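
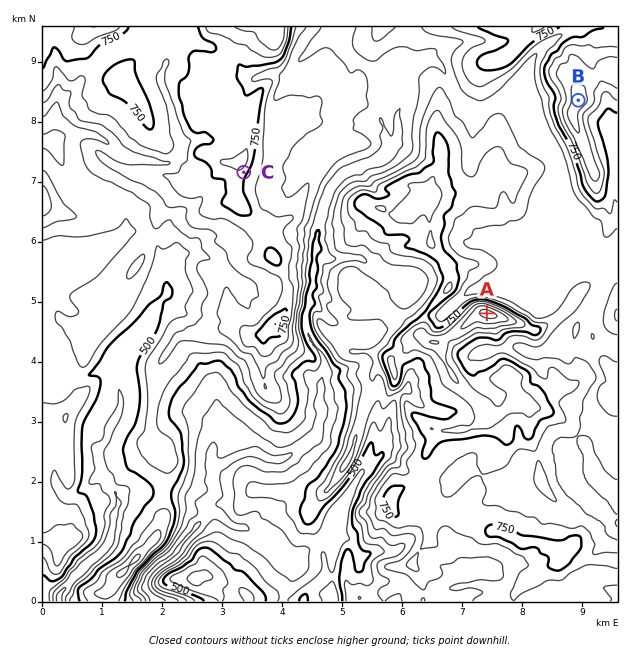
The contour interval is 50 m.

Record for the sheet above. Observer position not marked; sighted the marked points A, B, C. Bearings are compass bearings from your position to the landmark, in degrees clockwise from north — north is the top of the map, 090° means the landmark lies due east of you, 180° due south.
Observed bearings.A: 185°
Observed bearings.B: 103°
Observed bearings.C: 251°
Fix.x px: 506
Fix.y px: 83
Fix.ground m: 650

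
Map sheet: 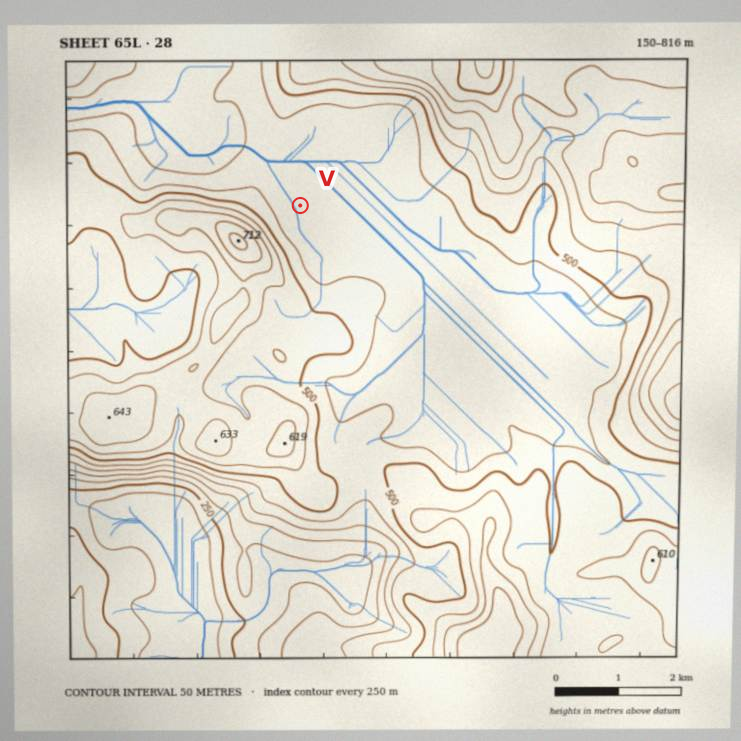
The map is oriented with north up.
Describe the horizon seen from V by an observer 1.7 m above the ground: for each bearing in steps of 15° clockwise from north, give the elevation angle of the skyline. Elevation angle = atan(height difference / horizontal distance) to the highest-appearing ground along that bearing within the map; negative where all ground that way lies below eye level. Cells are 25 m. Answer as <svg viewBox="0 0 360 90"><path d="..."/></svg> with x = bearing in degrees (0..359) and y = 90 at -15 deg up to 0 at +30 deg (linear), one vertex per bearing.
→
<svg viewBox="0 0 360 90"><path d="M0 52l15-1 15-2 15 0 15 0 15 2 15 3 15 3 15-2 15 2 15-1 15-2 15-2 15-6 15-8 15-7 15-1 15 6 15 13 15 6 15 2 15 3 15 0 15-2"/></svg>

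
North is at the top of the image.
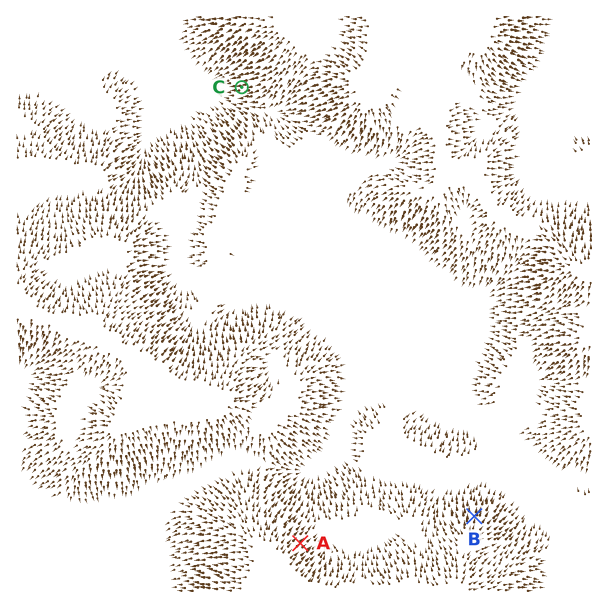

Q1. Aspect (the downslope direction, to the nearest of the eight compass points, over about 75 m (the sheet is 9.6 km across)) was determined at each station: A NE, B N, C W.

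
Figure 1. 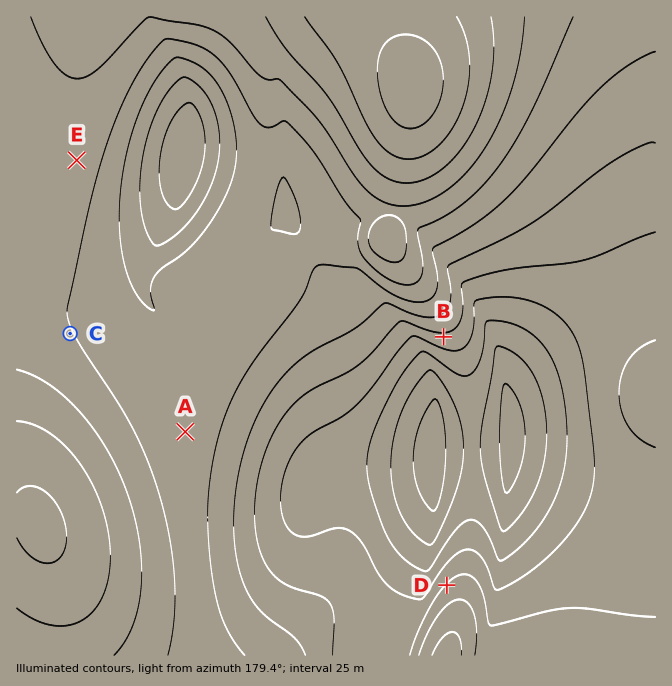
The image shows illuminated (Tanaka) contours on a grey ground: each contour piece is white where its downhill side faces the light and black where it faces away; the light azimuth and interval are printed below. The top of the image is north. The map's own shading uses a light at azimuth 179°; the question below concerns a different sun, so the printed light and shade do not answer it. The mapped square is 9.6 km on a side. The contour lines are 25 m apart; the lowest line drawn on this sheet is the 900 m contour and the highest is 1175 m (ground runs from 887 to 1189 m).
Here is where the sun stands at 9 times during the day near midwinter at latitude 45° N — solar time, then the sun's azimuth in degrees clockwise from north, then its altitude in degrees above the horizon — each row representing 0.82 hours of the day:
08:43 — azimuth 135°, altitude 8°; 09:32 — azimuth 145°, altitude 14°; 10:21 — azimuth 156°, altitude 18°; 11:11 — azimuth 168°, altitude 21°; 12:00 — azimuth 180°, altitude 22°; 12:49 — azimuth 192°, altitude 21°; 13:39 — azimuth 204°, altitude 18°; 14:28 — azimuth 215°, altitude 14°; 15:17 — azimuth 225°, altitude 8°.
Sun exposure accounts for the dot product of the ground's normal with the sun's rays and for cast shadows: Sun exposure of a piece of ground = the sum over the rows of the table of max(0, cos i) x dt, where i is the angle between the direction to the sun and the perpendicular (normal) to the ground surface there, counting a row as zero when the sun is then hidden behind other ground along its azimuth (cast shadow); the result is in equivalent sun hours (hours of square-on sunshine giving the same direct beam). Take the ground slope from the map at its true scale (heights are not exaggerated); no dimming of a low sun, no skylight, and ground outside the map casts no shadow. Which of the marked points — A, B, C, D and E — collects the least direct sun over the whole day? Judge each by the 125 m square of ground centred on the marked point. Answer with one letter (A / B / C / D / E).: B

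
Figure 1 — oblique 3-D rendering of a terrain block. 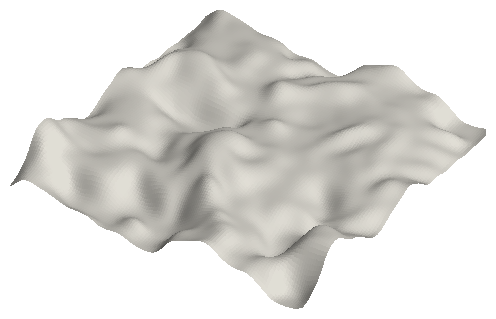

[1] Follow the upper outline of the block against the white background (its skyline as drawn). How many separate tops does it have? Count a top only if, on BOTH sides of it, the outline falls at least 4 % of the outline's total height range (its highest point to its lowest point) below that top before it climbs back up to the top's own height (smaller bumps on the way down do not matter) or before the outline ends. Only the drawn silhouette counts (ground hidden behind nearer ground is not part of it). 2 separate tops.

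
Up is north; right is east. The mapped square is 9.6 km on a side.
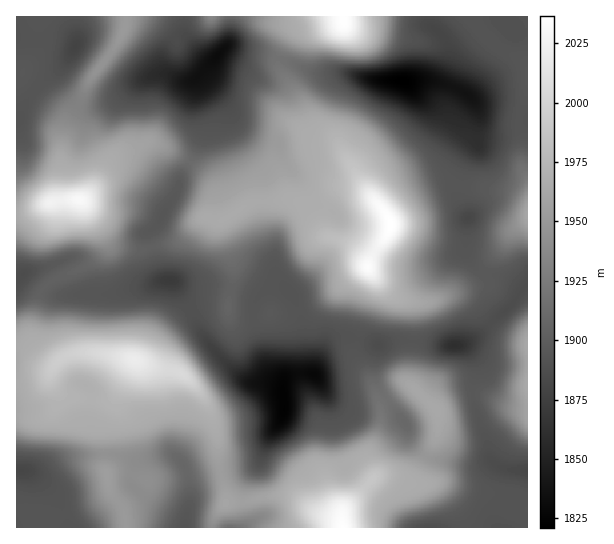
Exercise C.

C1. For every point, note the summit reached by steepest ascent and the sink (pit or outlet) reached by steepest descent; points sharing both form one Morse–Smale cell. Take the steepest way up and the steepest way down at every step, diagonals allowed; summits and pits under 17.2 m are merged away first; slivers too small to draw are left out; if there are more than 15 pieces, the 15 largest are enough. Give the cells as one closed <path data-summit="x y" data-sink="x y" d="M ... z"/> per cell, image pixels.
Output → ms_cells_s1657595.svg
<path data-summit="391 225" data-sink="402 81" d="M527 16l-97 0 1 10 13 12 4 11-3 16-10 15-61 0-24-7-32 0-25-10-14-4 0 10 21 33 11 27 26 13 19 33 17 23-12-6-18 0-6 3-6 6-6 10-1 12 3 11 6 5 12 2 10 7 10 10 3 11 4 5 22 22 5 3 19 4 15-2 46-20 5-6 0-2-12-10-7-12 3-34-9-18 0-8 6-25 12-20-1-11 3-24-3-5 11 7 32 7 9-1z"/><path data-summit="343 527" data-sink="285 409" d="M353 337l-12 0-11 6-9 12-7 20-17-2-8 3-5 5 0 32-4 9-11 13-9 26-6 6-33 7 6 28 22-1 20-5 21 0 27 16 24 8 2 8 154 0 0-15 14-19 5-23-18-4-7-6-3-18-7-14-10-36-14 4-21 13 3 8-2 17-24 44-8 1-15-4-15 1-7-22 12-29 0-21 25-20 6 0-2-16 3-27-18-1-16 4z"/><path data-summit="391 225" data-sink="285 409" d="M293 200l-38 1-34 20 0 9 12 36 0 13-5 26-19-1-18 6 13 28 35 38 11 7 17 0 15 5 2-7 5-5 8-3 17 2 10-25 13-11 16-2 29 8 12-4 17 0 2-6-2-30-17-9-9-7-17-20-3-11-10-10-10-7-16-4-8-7-12-19-7-7z"/><path data-summit="391 225" data-sink="218 55" d="M229 47l-4 1-29 30 0 25 7 22 0 9-14 28 14 10 9 11 5 16 2 15 3 6 33-19 38-1 9 4 7 7 17 24-2-17 7-17 6-6 6-3 18 0 8 3-1-4-12-16-19-33-26-13-11-27-21-33 0-10-10-3-26-3z"/><path data-summit="79 199" data-sink="402 81" d="M154 143l-8 0-32 13-10 13-11 20-11 11-28 1-32 12-5 0-1 66 2 1 4-5 3 0 17 16 9-10 36-16 8-6 6-10 0-8-15-34 31 38 16 4 18-1-2-17 10-8 5-12 11-14 5-19 9-15-8-7z"/><path data-summit="79 199" data-sink="218 55" d="M169 75l-12 0-12 4-35 24-13 4-18-1-10 16-8 29-1 47 2 2 20 0 11-11 11-20 10-13 32-13 12 1 31 17 3-2 11-25 0-9-7-22 0-24-14 2z"/><path data-summit="134 359" data-sink="185 527" d="M138 360l-5 1-29 61 0 32 13 1 14 5 11 0 20-5 13 1 9 9 3 6 3 29 1-11 3-6 27-10-4-20 0-18-6-25-11-19-18-18-25-5z"/><path data-summit="134 359" data-sink="170 281" d="M170 280l-59 15-57 1-12-5-10 34 0 13 5 9 17 14 25-9 15 0 41 8 11 0 9-7 10-22 18-18 8-3-15-25z"/><path data-summit="343 21" data-sink="402 81" d="M429 16l-86 0 0 4-18 0-30 11-8 10-8 17 39 15 32 0 24 7 61 0 10-15 3-16-4-11-13-12z"/><path data-summit="134 359" data-sink="285 409" d="M190 311l-7 2-18 18-10 22-6 6-10 2 18 7 25 5 18 18 11 19 5 19 3 36 3 8 32-6 9-12 6-20 14-18 0-28-16-6-17 0-11-7-31-33-9-13z"/><path data-summit="527 214" data-sink="402 81" d="M478 107l1 18-3 10 1 11-12 20-5 19-1 14 9 18-3 26 2 12 6 10 12 8 4-11 12-13 8-15 19-13 0-100-41-8z"/><path data-summit="343 527" data-sink="185 527" d="M173 455l-11 0-20 5-11 0-14-5-13 0 0 12 4 11 0 8 4 9 12 15 2 18 86-1 5-14 10-11-6-28-12 2-15 7-3 6-1 11-1-17-4-16z"/><path data-summit="134 359" data-sink="402 81" d="M25 275l-3 0-6 6 0 133 27 2 8-4 6-9 0-8-6-12 0-3 4 7 12 9 26 4 14-1 9-9 19-31-41-7-21 1-15 8-11-4-10-10-5-9 0-13 9-35z"/><path data-summit="125 27" data-sink="218 55" d="M183 16l-56 0-3 15-5 11-31 40-9 23 18 2 13-4 25-19 22-9 12 0 13 6 12-1 18-18-6-2-7-7-14-18z"/><path data-summit="79 199" data-sink="75 46" d="M59 71l-14 9-12 11-12 20-1 7-4 3 1 92 5 0 39-14 0-48 8-29 10-17-18-18-4-8z"/>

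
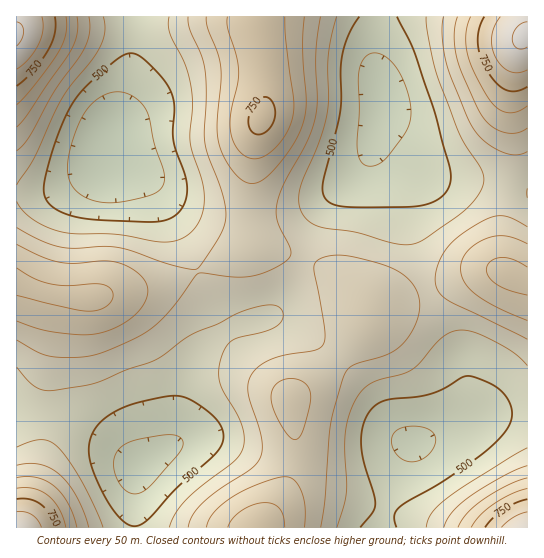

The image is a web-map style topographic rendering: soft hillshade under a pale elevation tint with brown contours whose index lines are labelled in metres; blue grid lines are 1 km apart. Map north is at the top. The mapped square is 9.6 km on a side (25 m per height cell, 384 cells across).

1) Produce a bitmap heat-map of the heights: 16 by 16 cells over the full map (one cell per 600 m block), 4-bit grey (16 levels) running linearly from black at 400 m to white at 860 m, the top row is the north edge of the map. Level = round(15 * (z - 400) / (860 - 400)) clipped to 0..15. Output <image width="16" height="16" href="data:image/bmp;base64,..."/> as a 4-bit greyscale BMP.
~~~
<image width="16" height="16" href="data:image/bmp;base64,Qk32AAAAAAAAAHYAAAAoAAAAEAAAABAAAAABAAQAAAAAAIAAAAATCwAAEwsAABAAAAAAAAAAAAAAABEREQAiIiIAMzMzAERERABVVVUAZmZmAHd3dwCIiIgAmZmZAKqqqgC7u7sAzMzMAN3d3QDu7u4A////AMlTRpqXQ0aclzEkaIdDJFhVMhJGh0IiNERDI0eHUyIzVVREV4hlQzRndlVWZ3dkRZmYdVVWiHZoqql2ZmeHd5qHd2Z3dmZnmVRERWdlREV3QhEkeGQzM1VSESWKhCIjVnMRJZulISR4lSI1m6YhJZvIQ0abpiE3vepkR5uWM0e+"/>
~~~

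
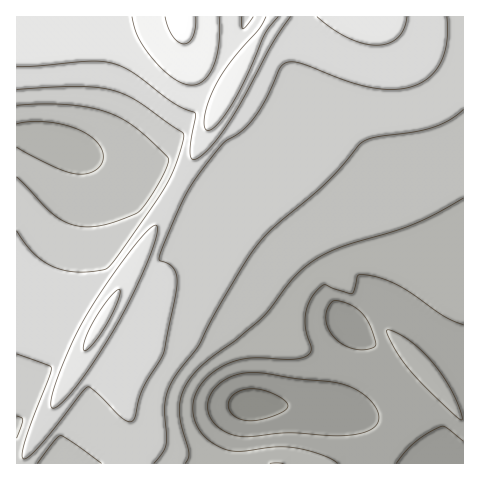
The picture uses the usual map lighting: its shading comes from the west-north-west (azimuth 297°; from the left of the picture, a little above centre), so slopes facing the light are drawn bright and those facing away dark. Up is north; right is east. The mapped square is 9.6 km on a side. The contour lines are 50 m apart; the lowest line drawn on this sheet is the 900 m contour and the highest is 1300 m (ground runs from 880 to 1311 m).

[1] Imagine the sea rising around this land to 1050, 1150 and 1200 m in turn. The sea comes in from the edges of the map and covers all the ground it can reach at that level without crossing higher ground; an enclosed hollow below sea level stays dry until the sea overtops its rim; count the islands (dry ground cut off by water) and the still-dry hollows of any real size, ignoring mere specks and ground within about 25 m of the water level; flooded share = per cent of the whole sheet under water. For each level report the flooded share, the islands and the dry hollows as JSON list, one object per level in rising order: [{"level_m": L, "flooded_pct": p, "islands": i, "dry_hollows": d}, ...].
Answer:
[{"level_m": 1050, "flooded_pct": 28, "islands": 0, "dry_hollows": 0}, {"level_m": 1150, "flooded_pct": 71, "islands": 0, "dry_hollows": 0}, {"level_m": 1200, "flooded_pct": 88, "islands": 1, "dry_hollows": 0}]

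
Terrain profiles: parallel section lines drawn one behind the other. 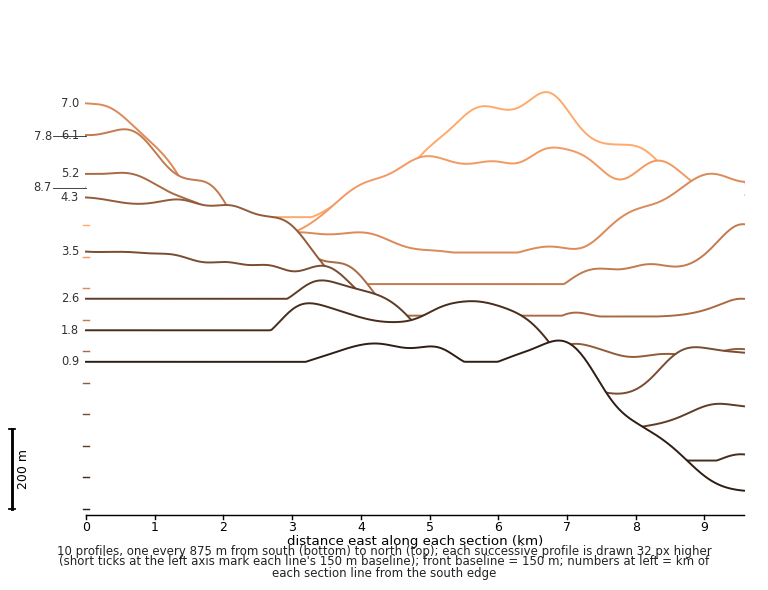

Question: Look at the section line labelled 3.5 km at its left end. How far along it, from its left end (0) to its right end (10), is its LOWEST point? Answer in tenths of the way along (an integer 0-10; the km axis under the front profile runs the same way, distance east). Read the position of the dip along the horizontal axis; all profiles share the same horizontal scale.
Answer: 8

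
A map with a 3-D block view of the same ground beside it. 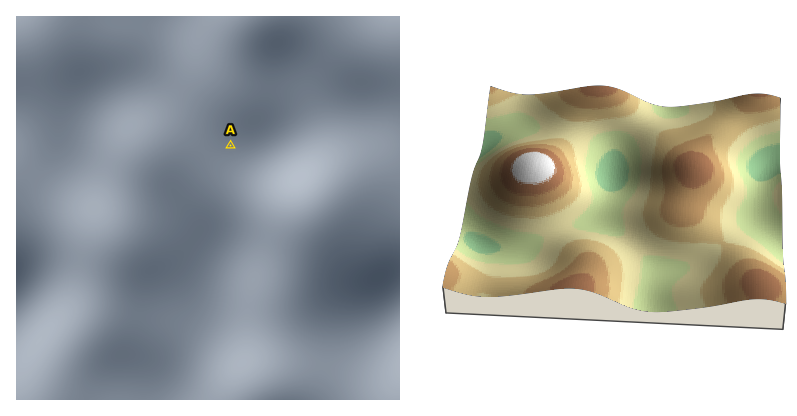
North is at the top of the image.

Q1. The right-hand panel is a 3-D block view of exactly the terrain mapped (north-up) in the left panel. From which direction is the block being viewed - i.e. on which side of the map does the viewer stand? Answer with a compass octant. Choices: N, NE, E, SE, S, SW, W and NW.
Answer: N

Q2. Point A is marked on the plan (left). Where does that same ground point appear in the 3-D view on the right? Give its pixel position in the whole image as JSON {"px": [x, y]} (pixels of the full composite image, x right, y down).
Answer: {"px": [603, 231]}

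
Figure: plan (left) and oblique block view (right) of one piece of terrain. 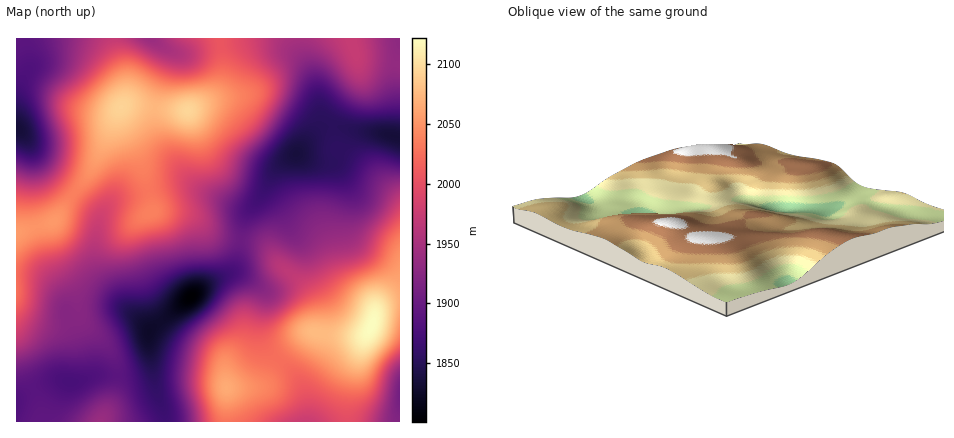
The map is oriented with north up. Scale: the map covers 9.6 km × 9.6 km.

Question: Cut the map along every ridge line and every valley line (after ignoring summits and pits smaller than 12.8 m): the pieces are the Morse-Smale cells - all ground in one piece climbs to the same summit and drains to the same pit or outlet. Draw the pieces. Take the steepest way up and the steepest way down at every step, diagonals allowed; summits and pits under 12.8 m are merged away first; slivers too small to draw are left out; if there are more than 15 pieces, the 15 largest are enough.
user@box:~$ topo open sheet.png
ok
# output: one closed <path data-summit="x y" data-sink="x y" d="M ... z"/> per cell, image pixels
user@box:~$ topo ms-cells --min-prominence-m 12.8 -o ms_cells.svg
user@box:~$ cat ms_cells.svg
<path data-summit="372 326" data-sink="296 154" d="M332 126l-10 2-6 4-22 23-10 6-10 11-11 20-17 24-5 24 13 2 12 6 12 16 25 20 8 12 4 10 1 27 46 3 7-4 9-24 10-5 12-3 0-100-36-35-27-17z"/><path data-summit="188 110" data-sink="296 154" d="M300 38l-80 0 3 32-6 22-13 10-16 9-33-3 0 20 8 20 24 30 20 14-25-8-30 6-3 2 0 4 3 16 14-1 18 3 8 3 24 18 25 5 5-24 17-24 11-20 26-22 20-26 1-8-4-24-15-40z"/><path data-summit="226 388" data-sink="192 296" d="M236 273l-12 3-26 14-49 42-1 8 6 40 12 42 60 0 1-34 25-1 10-3 16-24-11-12-6-12-1-10 4-34-10-10z"/><path data-summit="122 106" data-sink="16 128" d="M114 38l-89 0 4 30-8 14-5 16 0 30 9 8 15 26 10 12 24 20 17-24 24-54 10-16 0-22z"/><path data-summit="188 110" data-sink="192 296" d="M148 191l-30 7-13 10-5 10-4 16-1 30 4 10 24 32 19 15 8 10 48-41 32-17 5-7 6-26-25-5-24-18-8-3-18-3-14 1z"/><path data-summit="16 234" data-sink="192 296" d="M74 194l-24 32 1 14 5 20 19 32 5 26 27 28 9 16 2 12 10 1 12-3 6-4 4-6-1-32-26-24-24-32-4-10 0-22 4-24-7-10z"/><path data-summit="188 110" data-sink="70 382" d="M24 275l-8 1 0 123 24-13 14-5 20 1 5-8-1-26-16-50-16-17z"/><path data-summit="372 326" data-sink="400 394" d="M400 301l-12 2-11 7-5 16-9 16-14 46-2 14 1 20 52 0z"/><path data-summit="372 326" data-sink="306 422" d="M316 332l-8 1-6 4-23 23 14 12 10 16 4 16 1 18 40 0-1-20 3-20 17-48-27 2z"/><path data-summit="372 326" data-sink="192 296" d="M244 240l-4 2-5 24-7 8 12 0 23 16 1 14-4 22 1 10 6 12 11 12 24-23 6-4 8-1-1-26-4-10-8-12-21-16-16-20-8-5z"/><path data-summit="16 234" data-sink="70 382" d="M50 223l-34 11 0 40 24 4 10 6 12 14 17 56 0 20-5 8 22-7 22 0-2-13-5-10-8-12-23-22-5-26-14-22-7-16-4-20z"/><path data-summit="188 110" data-sink="150 38" d="M220 38l-67 0 17 14-1 10-11 30-2 16 32 3 16-9 13-10 6-22z"/><path data-summit="100 422" data-sink="70 382" d="M118 375l-22 0-20 7-16-2-20 6-24 14 0 22 84 0 13-24z"/><path data-summit="122 106" data-sink="192 296" d="M120 109l-29 61-17 24 22 18 4 8 5-12 9-8 34-10-9-34-16-30z"/><path data-summit="350 38" data-sink="396 136" d="M356 56l3 14-1 10-19 30-6 16 61 10 4-18-3-34 1-20-36-5z"/>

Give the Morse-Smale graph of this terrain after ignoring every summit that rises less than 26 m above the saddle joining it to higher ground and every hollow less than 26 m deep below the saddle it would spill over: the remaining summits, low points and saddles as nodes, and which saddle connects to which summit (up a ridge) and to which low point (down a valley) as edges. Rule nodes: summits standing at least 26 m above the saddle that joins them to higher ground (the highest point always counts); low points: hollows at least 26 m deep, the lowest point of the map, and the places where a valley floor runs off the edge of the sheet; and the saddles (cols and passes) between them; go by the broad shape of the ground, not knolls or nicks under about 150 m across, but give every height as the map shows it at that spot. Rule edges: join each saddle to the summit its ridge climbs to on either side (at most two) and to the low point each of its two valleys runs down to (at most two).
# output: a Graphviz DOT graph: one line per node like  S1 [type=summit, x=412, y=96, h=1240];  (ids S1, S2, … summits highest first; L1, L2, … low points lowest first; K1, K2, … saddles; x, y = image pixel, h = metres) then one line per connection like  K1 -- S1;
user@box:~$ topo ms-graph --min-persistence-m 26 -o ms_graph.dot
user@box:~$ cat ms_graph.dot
graph terrain {
  S1 [type=summit, x=372, y=326, h=2122];
  S2 [type=summit, x=188, y=110, h=2095];
  S3 [type=summit, x=226, y=388, h=2066];
  S4 [type=summit, x=100, y=422, h=1940];
  L1 [type=low, x=190, y=298, h=1801];
  L2 [type=low, x=18, y=128, h=1834];
  L3 [type=low, x=394, y=136, h=1835];
  L4 [type=low, x=400, y=396, h=1908];
  L5 [type=low, x=150, y=38, h=1939];
  K1 [type=saddle, x=74, y=194, h=2037];
  K2 [type=saddle, x=278, y=360, h=2025];
  K3 [type=saddle, x=220, y=44, h=2006];
  K4 [type=saddle, x=240, y=240, h=1903];
  K5 [type=saddle, x=118, y=376, h=1890];
  K1 -- S2;
  K1 -- L1;
  K1 -- L2;
  K2 -- S1;
  K2 -- S3;
  K2 -- L1;
  K2 -- L4;
  K3 -- S2;
  K3 -- L3;
  K3 -- L5;
  K4 -- S1;
  K4 -- S2;
  K4 -- L1;
  K4 -- L3;
  K5 -- S2;
  K5 -- S4;
  K5 -- L1;
}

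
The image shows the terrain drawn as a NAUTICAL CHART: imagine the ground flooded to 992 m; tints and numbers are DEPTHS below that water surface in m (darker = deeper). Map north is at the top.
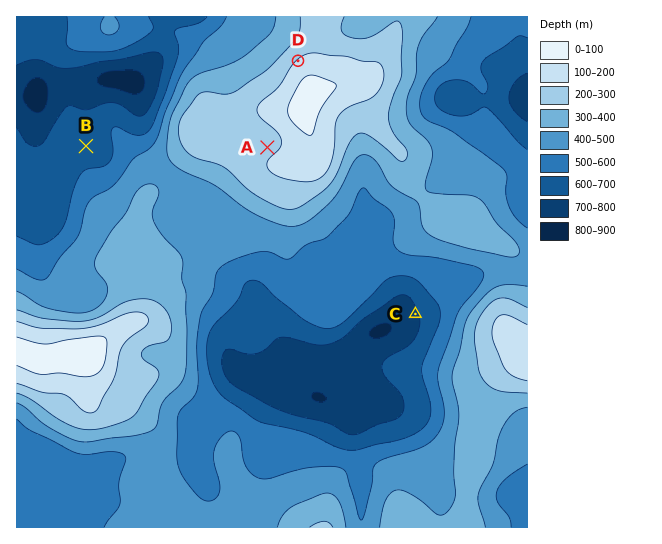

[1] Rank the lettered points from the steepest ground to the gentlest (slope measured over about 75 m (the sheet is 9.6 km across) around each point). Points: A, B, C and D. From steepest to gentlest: D C A B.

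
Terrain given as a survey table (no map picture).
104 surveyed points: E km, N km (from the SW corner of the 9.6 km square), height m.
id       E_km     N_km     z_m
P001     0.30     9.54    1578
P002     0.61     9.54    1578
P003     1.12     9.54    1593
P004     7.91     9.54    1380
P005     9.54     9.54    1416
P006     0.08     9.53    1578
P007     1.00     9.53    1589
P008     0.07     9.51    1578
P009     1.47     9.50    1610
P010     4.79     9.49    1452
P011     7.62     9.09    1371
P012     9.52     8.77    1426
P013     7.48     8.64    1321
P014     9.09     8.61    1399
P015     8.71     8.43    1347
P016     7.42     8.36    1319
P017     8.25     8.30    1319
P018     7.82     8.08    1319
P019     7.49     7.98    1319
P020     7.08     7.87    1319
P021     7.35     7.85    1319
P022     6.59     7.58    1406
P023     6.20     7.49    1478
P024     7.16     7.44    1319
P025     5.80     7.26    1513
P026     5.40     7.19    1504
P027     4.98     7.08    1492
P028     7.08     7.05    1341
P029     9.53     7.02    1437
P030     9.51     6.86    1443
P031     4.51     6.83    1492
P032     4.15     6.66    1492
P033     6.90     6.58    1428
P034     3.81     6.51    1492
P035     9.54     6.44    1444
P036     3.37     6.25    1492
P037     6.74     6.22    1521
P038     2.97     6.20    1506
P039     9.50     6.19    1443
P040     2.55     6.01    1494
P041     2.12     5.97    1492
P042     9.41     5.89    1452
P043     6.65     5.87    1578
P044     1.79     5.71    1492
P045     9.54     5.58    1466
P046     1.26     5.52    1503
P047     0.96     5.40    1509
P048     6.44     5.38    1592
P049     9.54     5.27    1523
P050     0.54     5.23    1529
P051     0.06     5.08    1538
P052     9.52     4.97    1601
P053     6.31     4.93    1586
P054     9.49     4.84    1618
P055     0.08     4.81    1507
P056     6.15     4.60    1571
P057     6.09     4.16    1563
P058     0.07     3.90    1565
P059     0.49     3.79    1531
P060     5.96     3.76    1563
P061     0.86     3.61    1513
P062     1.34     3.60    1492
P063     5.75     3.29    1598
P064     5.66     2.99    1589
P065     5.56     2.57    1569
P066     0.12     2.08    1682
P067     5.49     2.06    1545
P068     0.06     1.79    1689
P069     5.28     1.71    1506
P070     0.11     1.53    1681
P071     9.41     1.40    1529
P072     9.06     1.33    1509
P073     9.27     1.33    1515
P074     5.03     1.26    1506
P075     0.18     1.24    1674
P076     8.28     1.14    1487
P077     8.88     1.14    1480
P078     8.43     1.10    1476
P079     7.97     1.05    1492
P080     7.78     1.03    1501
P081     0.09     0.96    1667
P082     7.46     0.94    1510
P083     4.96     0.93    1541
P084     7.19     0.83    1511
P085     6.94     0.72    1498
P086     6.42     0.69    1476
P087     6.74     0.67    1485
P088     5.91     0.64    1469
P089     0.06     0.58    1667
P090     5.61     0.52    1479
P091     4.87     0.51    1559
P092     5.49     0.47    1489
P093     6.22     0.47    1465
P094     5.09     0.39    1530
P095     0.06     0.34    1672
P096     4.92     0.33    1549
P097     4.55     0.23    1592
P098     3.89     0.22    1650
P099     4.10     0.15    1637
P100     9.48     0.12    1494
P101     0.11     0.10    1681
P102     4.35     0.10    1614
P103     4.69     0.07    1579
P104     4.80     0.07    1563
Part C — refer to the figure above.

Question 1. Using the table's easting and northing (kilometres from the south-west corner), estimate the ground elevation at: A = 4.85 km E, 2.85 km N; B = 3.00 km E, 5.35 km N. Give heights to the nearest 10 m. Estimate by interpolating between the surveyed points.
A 1510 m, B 1490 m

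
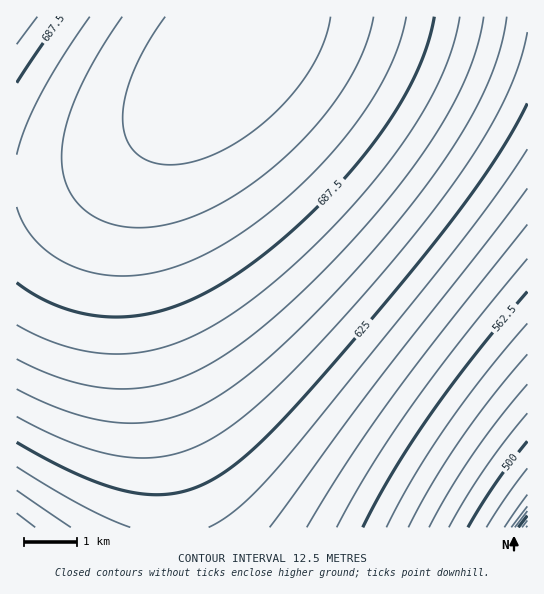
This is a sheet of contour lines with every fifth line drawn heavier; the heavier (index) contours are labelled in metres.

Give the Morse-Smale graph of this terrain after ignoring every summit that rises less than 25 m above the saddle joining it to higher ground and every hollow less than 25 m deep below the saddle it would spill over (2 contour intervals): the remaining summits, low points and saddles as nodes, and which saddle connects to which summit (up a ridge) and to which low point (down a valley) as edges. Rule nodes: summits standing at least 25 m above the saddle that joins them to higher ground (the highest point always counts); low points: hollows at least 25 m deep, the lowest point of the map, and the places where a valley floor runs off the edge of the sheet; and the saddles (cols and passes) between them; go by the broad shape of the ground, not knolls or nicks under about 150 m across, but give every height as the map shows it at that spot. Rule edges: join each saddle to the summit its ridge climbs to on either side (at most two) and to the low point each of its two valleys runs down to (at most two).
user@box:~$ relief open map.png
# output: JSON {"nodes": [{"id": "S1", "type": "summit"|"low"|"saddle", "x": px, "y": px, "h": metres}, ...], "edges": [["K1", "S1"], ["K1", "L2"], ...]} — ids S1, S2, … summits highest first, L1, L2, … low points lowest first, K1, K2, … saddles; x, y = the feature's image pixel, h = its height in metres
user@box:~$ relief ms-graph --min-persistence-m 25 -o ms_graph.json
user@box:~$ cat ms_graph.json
{"nodes": [
{"id": "S1", "type": "summit", "x": 234, "y": 46, "h": 736},
{"id": "L1", "type": "low", "x": 527, "y": 527, "h": 409},
{"id": "L2", "type": "low", "x": 17, "y": 527, "h": 580},
{"id": "L3", "type": "low", "x": 17, "y": 17, "h": 664},
{"id": "K1", "type": "saddle", "x": 17, "y": 181, "h": 701},
{"id": "K2", "type": "saddle", "x": 169, "y": 527, "h": 615}],
"edges": [["K1", "S1"], ["K1", "L2"], ["K1", "L3"], ["K2", "S1"], ["K2", "L1"], ["K2", "L2"]]}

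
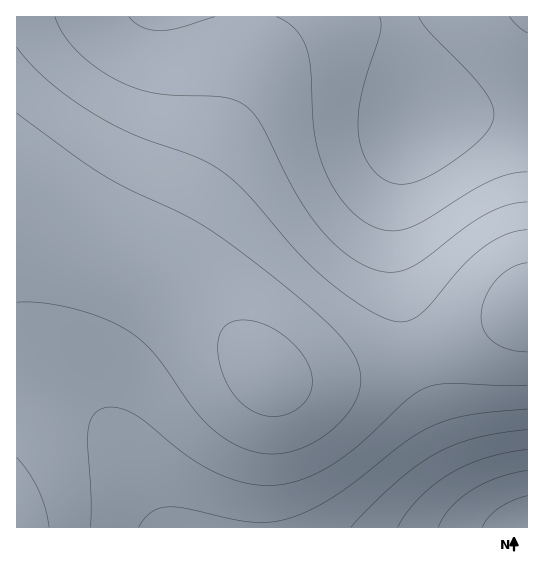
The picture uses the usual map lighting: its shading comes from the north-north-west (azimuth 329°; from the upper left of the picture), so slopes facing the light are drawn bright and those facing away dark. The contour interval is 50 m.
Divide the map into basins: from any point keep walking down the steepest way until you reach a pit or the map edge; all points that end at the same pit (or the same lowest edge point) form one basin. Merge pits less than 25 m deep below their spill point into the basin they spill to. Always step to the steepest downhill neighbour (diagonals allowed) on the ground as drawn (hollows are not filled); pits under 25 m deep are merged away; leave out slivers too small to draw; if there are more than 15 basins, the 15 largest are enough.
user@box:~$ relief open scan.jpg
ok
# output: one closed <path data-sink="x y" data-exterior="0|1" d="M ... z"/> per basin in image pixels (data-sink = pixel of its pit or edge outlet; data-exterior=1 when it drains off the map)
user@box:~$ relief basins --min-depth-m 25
<path data-sink="414 122" data-exterior="0" d="M527 16l-510 0-1 182 59 34 78 37 25 16 31 26 64 66 38 2 20-3 42-8 57-16 71-29 27-16z"/><path data-sink="527 527" data-exterior="1" d="M17 199l0 329 511-1-1-219-62 31-60 21-74 16-20 3-34 0-7-3-23-27-38-38-31-26-25-16-78-37z"/>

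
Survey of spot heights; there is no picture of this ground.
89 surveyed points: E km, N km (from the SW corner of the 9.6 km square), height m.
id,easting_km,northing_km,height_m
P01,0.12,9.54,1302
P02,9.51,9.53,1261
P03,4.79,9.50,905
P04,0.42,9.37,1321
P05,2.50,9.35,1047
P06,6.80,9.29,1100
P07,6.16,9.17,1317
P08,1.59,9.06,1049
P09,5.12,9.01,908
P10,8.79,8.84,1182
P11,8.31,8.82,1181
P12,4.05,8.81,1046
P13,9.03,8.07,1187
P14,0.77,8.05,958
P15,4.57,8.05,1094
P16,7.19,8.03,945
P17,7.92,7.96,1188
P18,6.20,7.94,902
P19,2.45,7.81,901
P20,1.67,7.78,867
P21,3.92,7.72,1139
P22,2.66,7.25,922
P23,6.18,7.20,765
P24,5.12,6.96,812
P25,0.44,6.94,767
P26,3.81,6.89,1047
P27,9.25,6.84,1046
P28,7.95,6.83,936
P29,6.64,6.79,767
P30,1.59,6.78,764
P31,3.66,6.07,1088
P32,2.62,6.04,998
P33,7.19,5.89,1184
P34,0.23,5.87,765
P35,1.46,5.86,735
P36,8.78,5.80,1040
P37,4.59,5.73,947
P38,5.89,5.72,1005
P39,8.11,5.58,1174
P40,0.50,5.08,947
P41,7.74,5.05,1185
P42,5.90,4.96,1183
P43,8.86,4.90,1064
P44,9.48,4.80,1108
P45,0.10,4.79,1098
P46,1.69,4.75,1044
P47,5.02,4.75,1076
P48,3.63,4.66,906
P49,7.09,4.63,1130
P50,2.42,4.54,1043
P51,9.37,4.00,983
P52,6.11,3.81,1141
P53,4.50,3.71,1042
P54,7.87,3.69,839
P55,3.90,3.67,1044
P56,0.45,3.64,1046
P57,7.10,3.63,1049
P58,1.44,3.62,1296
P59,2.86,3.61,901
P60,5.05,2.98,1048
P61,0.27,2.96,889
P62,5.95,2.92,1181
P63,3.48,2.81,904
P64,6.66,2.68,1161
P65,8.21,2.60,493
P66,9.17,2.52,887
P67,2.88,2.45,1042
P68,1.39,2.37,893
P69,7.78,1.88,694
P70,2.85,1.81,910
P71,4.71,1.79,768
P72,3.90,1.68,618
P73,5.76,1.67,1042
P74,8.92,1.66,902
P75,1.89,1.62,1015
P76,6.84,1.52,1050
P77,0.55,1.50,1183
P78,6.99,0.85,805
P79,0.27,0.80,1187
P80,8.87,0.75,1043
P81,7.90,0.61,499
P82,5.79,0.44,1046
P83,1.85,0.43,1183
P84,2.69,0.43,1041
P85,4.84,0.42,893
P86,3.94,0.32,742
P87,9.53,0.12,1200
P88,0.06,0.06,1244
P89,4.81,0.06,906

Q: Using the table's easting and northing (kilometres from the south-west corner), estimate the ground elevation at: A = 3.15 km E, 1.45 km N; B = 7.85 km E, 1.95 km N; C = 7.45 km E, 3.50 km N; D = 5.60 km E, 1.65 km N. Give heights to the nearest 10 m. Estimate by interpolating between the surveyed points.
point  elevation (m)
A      770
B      610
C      1010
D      1010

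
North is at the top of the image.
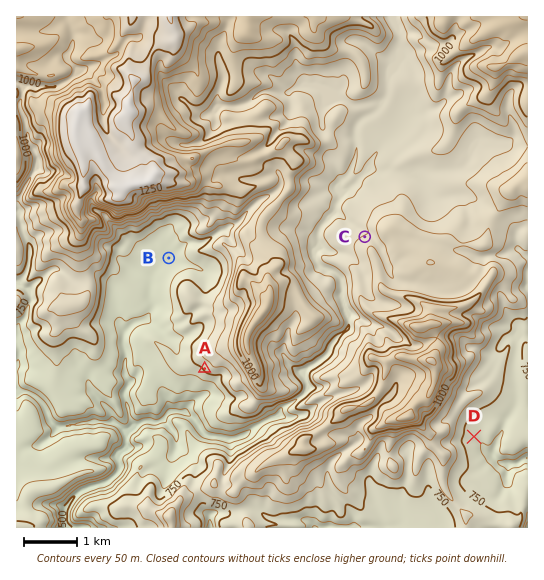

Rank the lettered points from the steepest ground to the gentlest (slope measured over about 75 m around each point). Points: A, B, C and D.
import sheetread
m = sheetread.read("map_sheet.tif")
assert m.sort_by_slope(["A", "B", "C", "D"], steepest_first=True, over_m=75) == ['A', 'C', 'D', 'B']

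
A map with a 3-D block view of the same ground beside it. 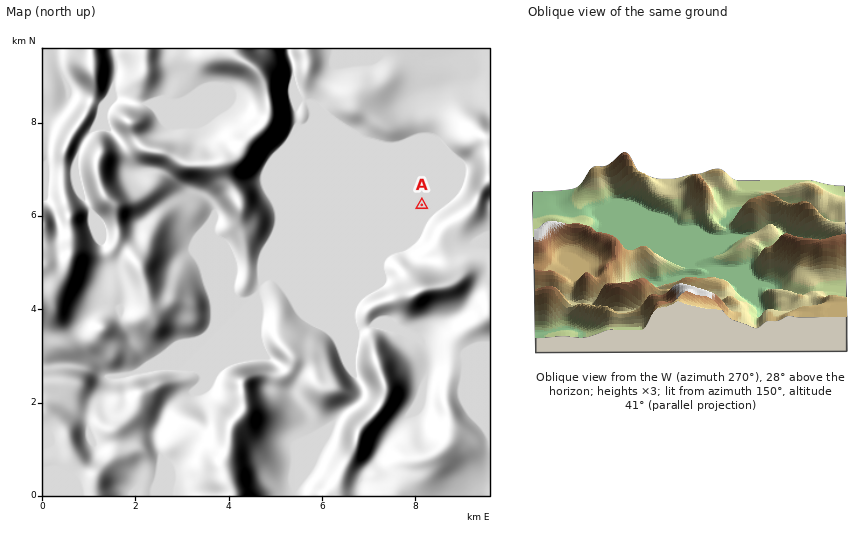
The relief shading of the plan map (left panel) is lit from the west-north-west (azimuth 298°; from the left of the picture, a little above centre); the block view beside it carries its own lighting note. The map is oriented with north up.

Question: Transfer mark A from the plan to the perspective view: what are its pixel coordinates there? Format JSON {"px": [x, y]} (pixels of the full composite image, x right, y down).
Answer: {"px": [642, 214]}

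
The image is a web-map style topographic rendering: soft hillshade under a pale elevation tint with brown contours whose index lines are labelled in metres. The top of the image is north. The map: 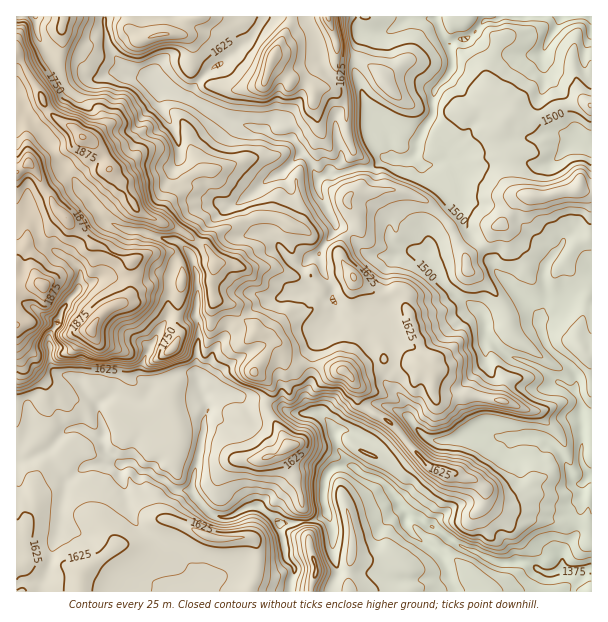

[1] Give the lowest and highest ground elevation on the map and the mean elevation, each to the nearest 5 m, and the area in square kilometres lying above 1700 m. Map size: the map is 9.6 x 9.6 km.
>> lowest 1365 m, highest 1945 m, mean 1595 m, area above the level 15.1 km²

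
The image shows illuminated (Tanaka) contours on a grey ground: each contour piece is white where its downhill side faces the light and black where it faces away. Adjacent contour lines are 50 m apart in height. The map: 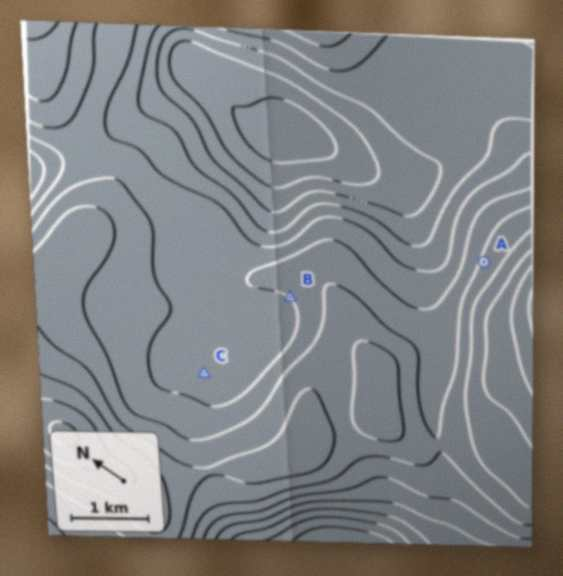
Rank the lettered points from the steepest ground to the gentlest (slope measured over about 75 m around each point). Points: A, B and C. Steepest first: A B C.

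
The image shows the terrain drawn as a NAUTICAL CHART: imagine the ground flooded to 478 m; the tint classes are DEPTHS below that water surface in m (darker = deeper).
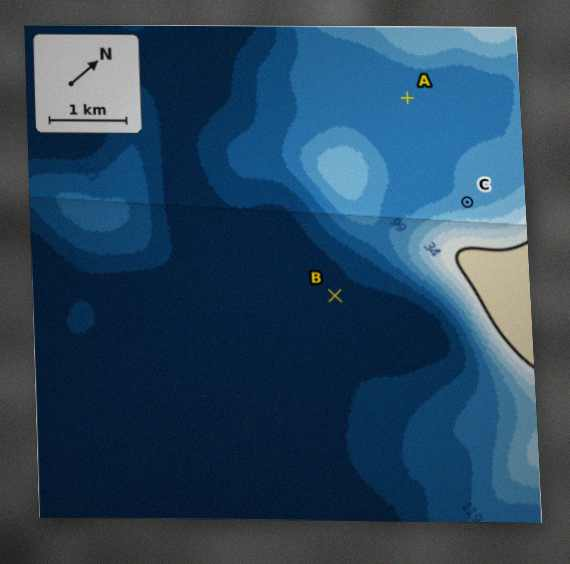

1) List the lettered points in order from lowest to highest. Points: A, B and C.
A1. B A C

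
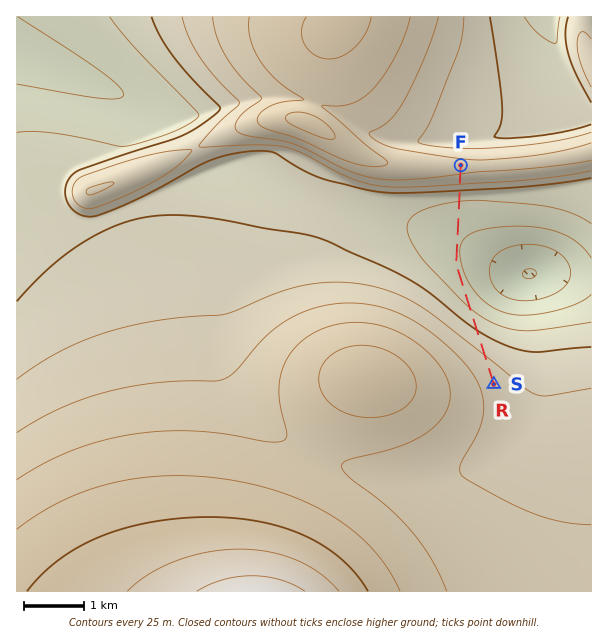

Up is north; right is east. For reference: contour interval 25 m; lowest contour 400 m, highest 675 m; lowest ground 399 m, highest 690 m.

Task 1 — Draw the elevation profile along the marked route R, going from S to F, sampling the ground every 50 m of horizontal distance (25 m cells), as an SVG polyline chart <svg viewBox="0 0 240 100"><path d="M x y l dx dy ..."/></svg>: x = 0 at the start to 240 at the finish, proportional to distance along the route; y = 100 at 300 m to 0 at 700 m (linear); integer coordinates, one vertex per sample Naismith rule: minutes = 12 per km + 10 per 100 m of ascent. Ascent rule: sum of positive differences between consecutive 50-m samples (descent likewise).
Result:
<svg viewBox="0 0 240 100"><path d="M0 40l3 0 3 1 4 0 3 0 3 0 3 1 3 0 4 1 3 0 3 1 3 0 3 1 4 0 3 1 3 1 3 1 3 0 4 1 3 1 3 1 3 1 3 1 4 0 3 1 3 1 3 1 3 1 4 0 3 1 3 0 3 1 3 0 4 1 3 0 3 1 3 0 3 0 4 0 3 0 3 0 3 0 4 0 3 1 3 0 3 0 3 0 4 0 3 0 3 0 3 0 3 0 4-1 3 0 3 0 3-1 3 0 4 0 3-1 3-1 3 0 3-1 4 0 3-1 3 0 3-2 3-2 4-4 3-3 3-2 3-2 3-2 4-1 3-1 3-1 3 0"/></svg>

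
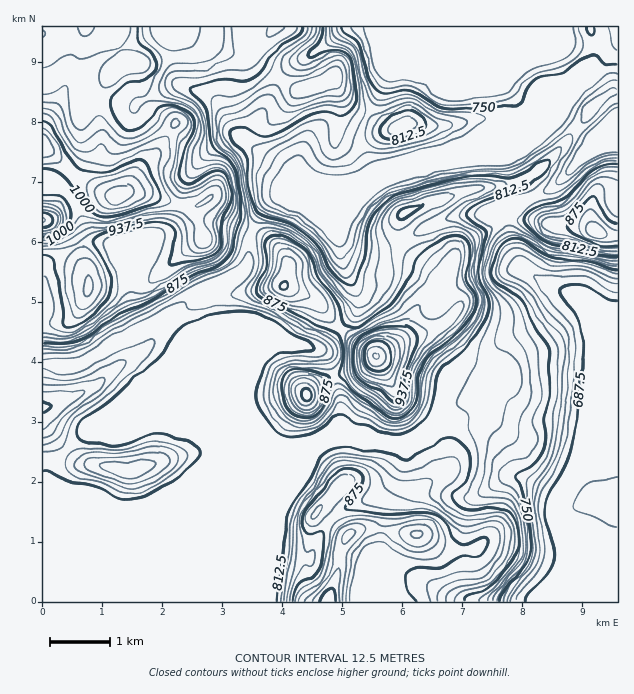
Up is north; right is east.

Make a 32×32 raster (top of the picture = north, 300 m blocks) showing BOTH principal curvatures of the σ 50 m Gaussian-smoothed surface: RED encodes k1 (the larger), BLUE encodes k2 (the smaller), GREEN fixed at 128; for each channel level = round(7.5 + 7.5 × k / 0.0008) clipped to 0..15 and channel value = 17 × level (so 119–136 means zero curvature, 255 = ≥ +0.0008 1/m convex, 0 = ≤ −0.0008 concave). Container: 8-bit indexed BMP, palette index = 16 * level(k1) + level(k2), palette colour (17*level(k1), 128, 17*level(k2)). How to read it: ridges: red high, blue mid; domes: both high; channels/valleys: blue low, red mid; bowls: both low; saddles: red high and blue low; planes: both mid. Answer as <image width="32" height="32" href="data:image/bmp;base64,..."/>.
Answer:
<image width="32" height="32" href="data:image/bmp;base64,Qk02CAAAAAAAADYEAAAoAAAAIAAAACAAAAABAAgAAAAAAAAEAAATCwAAEwsAAAABAAAAAAAAAIAAABGAAAAigAAAM4AAAESAAABVgAAAZoAAAHeAAACIgAAAmYAAAKqAAAC7gAAAzIAAAN2AAADugAAA/4AAAACAEQARgBEAIoARADOAEQBEgBEAVYARAGaAEQB3gBEAiIARAJmAEQCqgBEAu4ARAMyAEQDdgBEA7oARAP+AEQAAgCIAEYAiACKAIgAzgCIARIAiAFWAIgBmgCIAd4AiAIiAIgCZgCIAqoAiALuAIgDMgCIA3YAiAO6AIgD/gCIAAIAzABGAMwAigDMAM4AzAESAMwBVgDMAZoAzAHeAMwCIgDMAmYAzAKqAMwC7gDMAzIAzAN2AMwDugDMA/4AzAACARAARgEQAIoBEADOARABEgEQAVYBEAGaARAB3gEQAiIBEAJmARACqgEQAu4BEAMyARADdgEQA7oBEAP+ARAAAgFUAEYBVACKAVQAzgFUARIBVAFWAVQBmgFUAd4BVAIiAVQCZgFUAqoBVALuAVQDMgFUA3YBVAO6AVQD/gFUAAIBmABGAZgAigGYAM4BmAESAZgBVgGYAZoBmAHeAZgCIgGYAmYBmAKqAZgC7gGYAzIBmAN2AZgDugGYA/4BmAACAdwARgHcAIoB3ADOAdwBEgHcAVYB3AGaAdwB3gHcAiIB3AJmAdwCqgHcAu4B3AMyAdwDdgHcA7oB3AP+AdwAAgIgAEYCIACKAiAAzgIgARICIAFWAiABmgIgAd4CIAIiAiACZgIgAqoCIALuAiADMgIgA3YCIAO6AiAD/gIgAAICZABGAmQAigJkAM4CZAESAmQBVgJkAZoCZAHeAmQCIgJkAmYCZAKqAmQC7gJkAzICZAN2AmQDugJkA/4CZAACAqgARgKoAIoCqADOAqgBEgKoAVYCqAGaAqgB3gKoAiICqAJmAqgCqgKoAu4CqAMyAqgDdgKoA7oCqAP+AqgAAgLsAEYC7ACKAuwAzgLsARIC7AFWAuwBmgLsAd4C7AIiAuwCZgLsAqoC7ALuAuwDMgLsA3YC7AO6AuwD/gLsAAIDMABGAzAAigMwAM4DMAESAzABVgMwAZoDMAHeAzACIgMwAmYDMAKqAzAC7gMwAzIDMAN2AzADugMwA/4DMAACA3QARgN0AIoDdADOA3QBEgN0AVYDdAGaA3QB3gN0AiIDdAJmA3QCqgN0Au4DdAMyA3QDdgN0A7oDdAP+A3QAAgO4AEYDuACKA7gAzgO4ARIDuAFWA7gBmgO4Ad4DuAIiA7gCZgO4AqoDuALuA7gDMgO4A3YDuAO6A7gD/gO4AAID/ABGA/wAigP8AM4D/AESA/wBVgP8AZoD/AHeA/wCIgP8AmYD/AKqA/wC7gP8AzID/AN2A/wDugP8A/4D/AIeHh4eHh4d3h4eHh4Sj6PfmcneHl5WDcrKRUXWHd4eIh4eHh4eHh4eHh4eHhZO0gveCd4eFhZenysiUkoaHh4eHh4eHh4eHh4eHh4eHg8Zy9nN1hJWmlqepucmihYeIh4eHh4eHh4eHh4eHh3eB5oD515TG6tm1tcnKyZKFh4iHh4eHh4eHh4eHh4d3h4D5xLHn1sXI2raUqOrIcXV3h4d3h3eFg4OFh4eHh4eHgrT3pIFzdIOigmKDttVydYd3d4aEcoS3qISDh4eHh3eHcKX5uKaWp6aWl4SDs5R0h4eHhrb4+Pjo6baEh4eHh3d1o9nIt4Z2l6iph3WGuISFh4iVo6WDc5a4t7aGd3eHhoaDkoKDhHWHl6iWhpi5loSHh7iEY3Z1hISEhod3d4SkoZB1hIGxkISXhoaHh5inhIeHuKZzg4eHh4eHh3eFlLX55XCUg/nlkYaHiIiHlpd0dofH+Pimg3d3h4eHd4Wltv7ocKSV+tmRhoeHhpiYmYWGd4RzpeemdIeHh3eHhZT36vTg5+j1pVF1h4eXqIeXdXaHgICAlMfHhYd3h4eHk7OCcHDp/9m2dHGElpeYh6iGhYfFx5Jwgpa3hXd3h4eHgnBhsPX859b2t5KEdpeXqZaFd8X46YSDcYSWhXR1dHGCptj0cKPEtZX4x5GGl5aHlYaHdZb5t7W2gYKnt7WzlNfW6Mdxc4XHhZX71bS5hnWGdoV0mMm4o+f4k3CClNP5+8bXkpKFdJa3pvWkg5WDc3R0pXSXyaeEhsj2pJGQYIT32KRglaeGhpfI5mJBY5KTcmGygJG1c3aGdrb5/MOAtfrro3CFppaWp8n6pVJRkbWUtuj5sYKBcHJjZMf5g6D22KSAc5TItoKCtdj008H4+vX69vvSs+jIlZS0xsTG0JKCkYR2gcf6+KSRgGCFwvjXxtdkkZKl2uno99Pm+vpxUmOHh4eEkMf3+Pj25bKBoGCl+IR1lramuLiWcnH5+YB1dnaFhYWEgHCAtOb49vb3gHD558bVhXSGxreXcNPloYZ2haeol4SCgoKBgIBwcPf3gJDG6YSEuISW18WVomCCpoV0l7mUxsiWlIODdnd2gPb2coLHY3W3ZWSm++qCYoW4t3SEtoO1+fr39/e1lod3cvXEg7aUhqZldcTow6GnhXTGp3S1xKGW2pV0pba2tod3kvqzhZaGtnaVomCAdZenhLb55/nGgnS0gXR0dHSm2KaDk+iGhnantsmmlKeXhqiWo4LH+6VhdYWHd4d3d4OlttimpYiHl4WVyKWmt7ilqLaEcJD41HJ3h4eHh4d3h4Z0c7WGmJeGqKiFZHZ2uIZ2t9jpxHCShIeHh3eHh4eHh4eEyIc="/>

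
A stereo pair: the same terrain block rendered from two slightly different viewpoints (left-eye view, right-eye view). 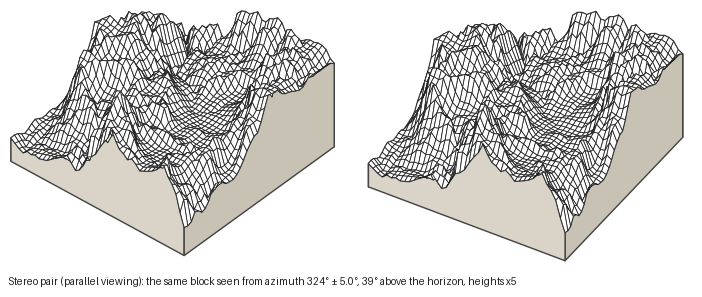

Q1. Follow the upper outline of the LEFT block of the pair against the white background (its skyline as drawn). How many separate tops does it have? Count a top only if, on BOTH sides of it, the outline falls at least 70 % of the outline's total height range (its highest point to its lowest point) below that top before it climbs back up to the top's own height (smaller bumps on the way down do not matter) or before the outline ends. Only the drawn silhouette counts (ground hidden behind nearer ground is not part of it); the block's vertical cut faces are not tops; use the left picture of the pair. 0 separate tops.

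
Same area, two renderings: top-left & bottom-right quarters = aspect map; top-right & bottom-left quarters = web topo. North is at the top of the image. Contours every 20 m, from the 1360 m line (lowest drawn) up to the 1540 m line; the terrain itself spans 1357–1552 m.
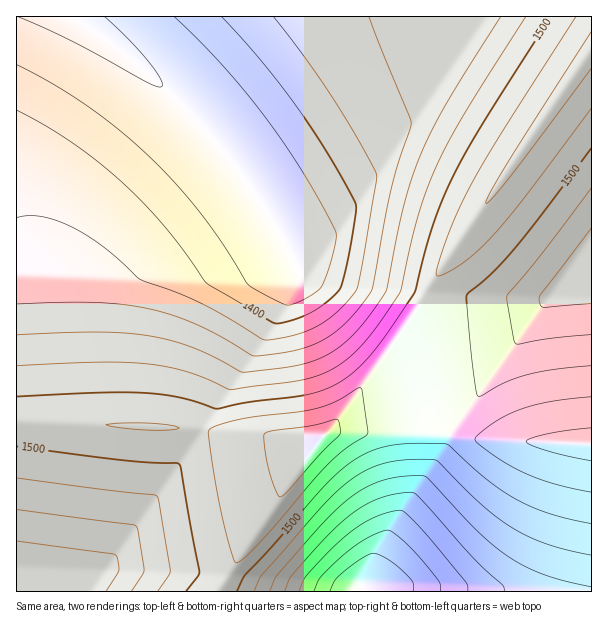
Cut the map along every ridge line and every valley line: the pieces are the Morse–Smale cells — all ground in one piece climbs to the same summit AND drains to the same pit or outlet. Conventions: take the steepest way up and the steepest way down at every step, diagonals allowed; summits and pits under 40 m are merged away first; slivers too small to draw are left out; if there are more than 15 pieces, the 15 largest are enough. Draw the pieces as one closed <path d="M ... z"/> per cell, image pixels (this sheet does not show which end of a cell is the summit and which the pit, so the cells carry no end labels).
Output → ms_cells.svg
<path d="M591 16l-574 0-1 404 13 2 169 6 24 6 71 5 21 0 12-5 74-98 24-36 8-16 42-63 104-153 14-17z"/><path d="M27 421l-11 1 1 170 201 0 14-26 56-84 32-44-59 0-51-5-12-5z"/><path d="M591 52l-117 169-42 63-8 16-24 36-70 96 89-2 30 4 57-77 36-52 16-14 24-36 10-10z"/><path d="M452 434l-4 3-6 18-54 82-14 30-2 14-10 6 0 4 229 1 1-148-127-5z"/><path d="M419 430l-89 2-6 2-36 48-56 84-14 25 144 1 0-5 10-6 8-29 14-25 52-81 4-11-3-2z"/><path d="M591 246l-9 9-24 36-16 14-48 69-42 54-2 6 15 5 93 5 34-1z"/>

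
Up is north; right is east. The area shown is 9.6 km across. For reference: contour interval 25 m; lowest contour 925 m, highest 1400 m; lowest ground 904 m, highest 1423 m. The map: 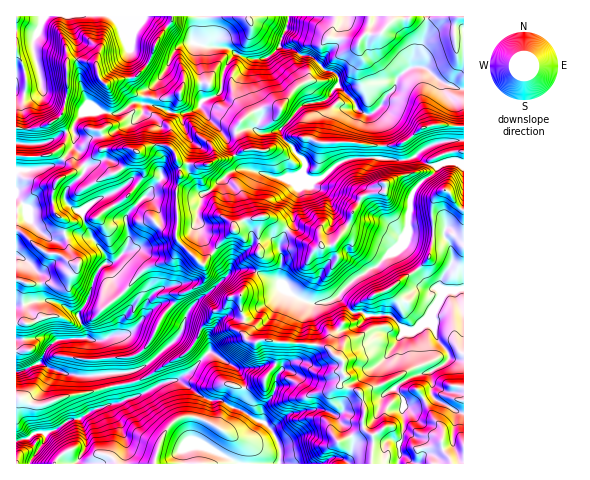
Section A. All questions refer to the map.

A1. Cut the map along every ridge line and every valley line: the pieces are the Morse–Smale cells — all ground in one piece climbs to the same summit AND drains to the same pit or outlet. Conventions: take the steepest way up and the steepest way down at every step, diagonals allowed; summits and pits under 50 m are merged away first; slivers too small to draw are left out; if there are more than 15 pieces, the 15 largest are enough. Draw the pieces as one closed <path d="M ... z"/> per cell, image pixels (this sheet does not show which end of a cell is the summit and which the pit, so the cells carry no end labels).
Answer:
<path d="M258 273l-19 23-9 1-6 11-11 5-3 7-7 6-11 21-7 7-33 20-18 8-65 13-29 11-23-7-1 41 12-2 7-6 11 2 11-5 13-9 11-2 14-9 45-14 24-13 14-2 30 20 15 1 8 6 13 5 7 5 13 5 8 8 5 10 4 12-1 12 184-1-1-174-19 3-17 28-14 11-7 0-17-16-22 1-4-4-12-1-18 24-4 15-4-4-11-2-30-1-2-2 1-13 13-31-6-3-11-12z"/><path d="M195 43l-12 1-8 6-13 26-16 15-3 12 38 11 11-2 8-6 25 30 13 26 5 7 34 9 11 0 12-3 5-11-11-13-3-6-9-8-1-8 20-23 25-6 12-15 0-9-4-4-9-2-13-13-10-1-11-7-7 0-4-3-14 12-16 1-13-5-10-6-23-2z"/><path d="M57 152l-24 5-17 0 1 194 9-1-3-13 0-8 3-6 6 0 10-6 17-1 15 8 6 0 12-5 25-21 2-1-5-6-7-27 10-4 9-10 15-4 20-25-1-8-6-12-24-19-13 9-23 11-12 10-9-4-8-8 0-7 2-5 13-10 5-11-2-2-12 9 0-9z"/><path d="M178 380l-14 2-24 13-45 14-14 9-11 2-13 9-10 3-2 8-15 23 250 0 1-11-4-12-5-10-8-8-13-5-7-5-13-5-8-6-15-1z"/><path d="M251 269l-14 0-7 3-40 36-4 9-15-13-10-1-10 7-22 23-11 1 3-14 6-8-1-7-7-8-14 9-13 13-12 5-6 0-15-8-17 1-10 6-6 0-3 6 0 8 3 13-10 1 0 47 24 8 29-11 65-13 18-8 33-20 7-7 11-21 7-6 3-7 11-5 6-11 9-1 10-12 7-11z"/><path d="M417 156l-15 5-28-4-23 1-12 5-16 14-9 3-7-1-5-5-4 20-6 16 2 11-6 9 11 10 17 9-8 13 2 17-13 16 1 3 11 5 23-2 23-23 21-11 26-24 6-11 0-16 4-21 4-8 15-11 6-9-13-5z"/><path d="M418 66l-9 2-11 9-4 12-8 7-4 8-11 10-6 0-7-4-5-11-14-13-6 3-7 11-25 6-20 23 0 4 10 12 3 6 9 8 2 5-3 9 1 2 6 5 5 0 9-3 16-14 8-3 27-3 28 4 14-5 9-8 10-5 28-2 1-51-24-9-14-13z"/><path d="M463 16l-173 0-10 30 4 3 10 1 8 6 7 0 16 14 9 2 5 8-1 5 15 14 4 10 8 5 6 0 11-10 4-8 8-7 4-12 13-10 13 0 16 14 16 7 8 1z"/><path d="M172 16l-129 0-3 11-6 13 0 13 5 18 3 18-7 5-19-2 0 35 15 2 14-3 11-6 7-7 4-18-1-29 3-6 9-1 16 4 2 3 3 11 6 7 31-7 13-15 7-20 15-20z"/><path d="M162 144l-14 2-9 5-10-3-27 1-18 16 1 4 18-9 12 2 13 13 2 7 24 19 6 12 0 10-19 23-15 4-9 10-10 4 7 27 4 5 28-28 25-8 10-15 21 19 11-12-13-18-3-10 0-13 5-10 0-6 7-3-10-20 0-4 4-3-24-3-4-10-6-5z"/><path d="M202 16l-29 0-2 6-15 20-7 20-16 16-18 2-10 4-6-7-3-11-2-3-16-4-9 1-3 6 1 29-4 18-7 7-11 6-14 3-14-1-1 15 22 1 10-2 13-8 10-4 6-11 7-7 14-2 18 4 18-12 9 2 3-13 16-15 13-26 12-7 13 0 4-10z"/><path d="M445 190l-10 7-3 6 2 34-7 25-36 26-31 14-8 7 1 3 10 0 4 4 22-1 17 16 7 0 14-11 17-28 20-4 0-78-7-4-6-11z"/><path d="M146 104l-3 0-1 11-5 5-25 13-23 5-14-3-2 10 6 8 1 8 5 3 17-15 27-1 10 3 9-5 14-2 7 3 6 5 4 10 24 3-3 1-1 6 4 10 6 9 19-17 14-6-17-32-25-30-8 6-11 2-9-1z"/><path d="M458 162l-11 0-9 3-4 8-18 14-6 12-2 33-6 11-26 24-21 11-16 16 0 4 12 13 9-9 31-14 36-26 7-25-2-34 8-11 4-2 3 1 10 15 7 3 0-44z"/><path d="M182 245l-11 15-20 6-10 6-22 25 7 8 1 7-6 8-3 14 13-2 20-22 10-7 10 1 15 13 4-9 38-34 2-8-15-13-2 0-11 11z"/>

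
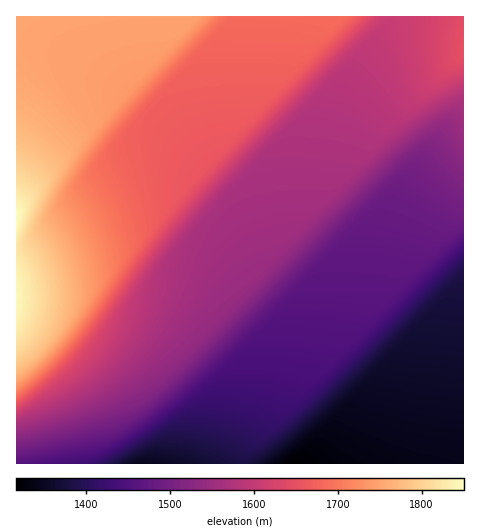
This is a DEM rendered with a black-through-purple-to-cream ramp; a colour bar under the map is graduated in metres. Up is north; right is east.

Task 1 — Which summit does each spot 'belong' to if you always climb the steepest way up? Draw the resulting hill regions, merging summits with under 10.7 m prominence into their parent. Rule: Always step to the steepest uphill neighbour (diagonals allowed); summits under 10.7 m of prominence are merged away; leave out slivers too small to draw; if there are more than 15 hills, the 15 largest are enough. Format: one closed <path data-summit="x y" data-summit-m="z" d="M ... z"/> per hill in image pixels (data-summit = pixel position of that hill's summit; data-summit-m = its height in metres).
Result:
<path data-summit="17 217" data-summit-m="1850" d="M391 16l-375 1 0 232 4 0 7-3 50-35 26-15 29-13 21-5 16 0 21 7 38 36 17 23 14 29 29 31 1 38-3 28-12 41-10 20 2 10 17 23 53 0 9-11 13-25 14-40 1-9-2-4-27-31 6-51 2-61-27-28-3-9 4-50 12-48 13-27 37-46z"/><path data-summit="17 298" data-summit-m="1844" d="M169 178l-29 2-25 10-38 21-50 35-11 4 1 214 265-1-16-22-2-10 10-20 12-41 3-28-1-38-29-31-14-29-17-23-38-36z"/><path data-summit="463 48" data-summit-m="1650" d="M463 16l-71 0-41 54-11 21-8 25-7 37-3 43 3 8 27 28-2 61-6 51 29 35-12 41-11 25-13 19 127-1z"/>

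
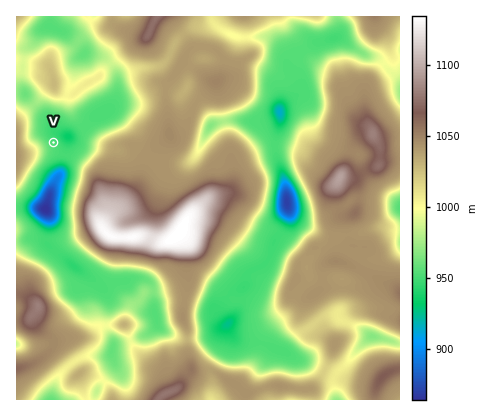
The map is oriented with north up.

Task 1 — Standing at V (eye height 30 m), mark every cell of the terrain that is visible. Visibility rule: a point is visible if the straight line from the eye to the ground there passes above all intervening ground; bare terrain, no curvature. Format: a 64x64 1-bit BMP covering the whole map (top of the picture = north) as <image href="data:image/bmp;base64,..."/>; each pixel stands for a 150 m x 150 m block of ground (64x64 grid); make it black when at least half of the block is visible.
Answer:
<image width="64" height="64" href="data:image/bmp;base64,Qk0+AgAAAAAAAD4AAAAoAAAAQAAAAEAAAAABAAEAAAAAAAACAAATCwAAEwsAAAIAAAAAAAAA////AAAAAAAAAQAAAAAAAAAAAAAAAAAAAAAAAAAAAAAAAAAAAAAAAAAAAAAAAAAAAAAAAAAAAAAAAAAAAAAAAAAAAAAAAAAAAAAAAAAAAAAAAAAAAAAAAAAYAAAAAAAAAfgAAAAAAAAB+AAAAAAAAAHwAAAAAAAAAfAAAAAAAAAH4AAAAAAAAB/gAAAAAAAAf8AAAAAAAAD/wAAAAAAAAP/AAAAAAAAAf4AAAAAAAAD/gAAAAAAAAP8AAAAAAAAA/wAAAAAAAAD+AAAAAAAAAP4AAAAAAAAA/4AAAAAAAAA/wAAAAAAAAP/gAAAAAAAA/+AAAAAAAAD/+AAAAAAAAOf4AAAAAAAAg/gAAAAAAAAD/AAAAAAAAEH8AAAAAAAAcfwAAAAAAAD4/AAAAAAAAPj8AAAAAAAAePgAAAAAAAB8/AAAAAAAAH/+AAAAAAAAf/8AAAAAAAD//wAAAAAAAP//gAAAAAAA///wAAAAAAD///wAAAAAAH///gAAAAAAf///AAAAAAA///8AAAAAAB///4AAAAAAH///AAAAAAAeH/8AAAAAAPgO/wAAAAAA8AB+AAAAAACAAHgAAAAAAIAAfAAAAAAAgAB/AAAAAAAAAH4AAAAAAAAAfAAAAAAAAAB+AAAAAAAAAPwAAAAAAAABgAAAAAAAAAAAAAAAAAAAAAIAAAAAAA=="/>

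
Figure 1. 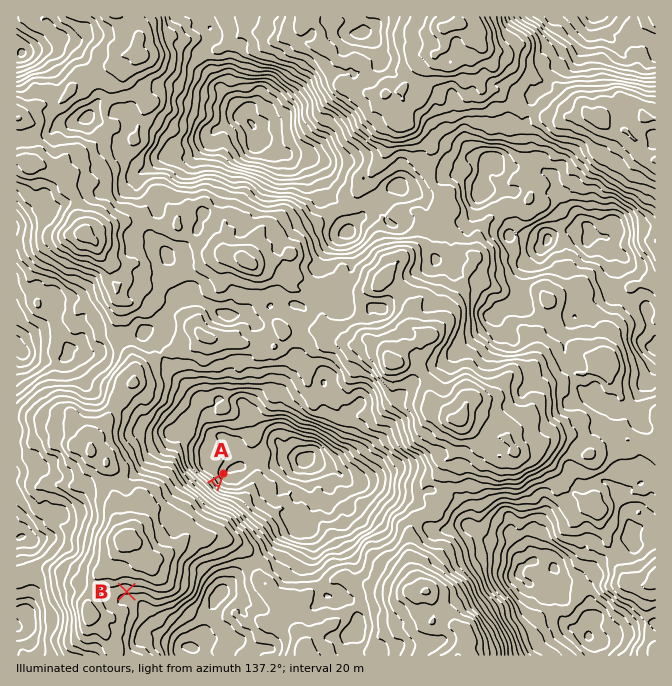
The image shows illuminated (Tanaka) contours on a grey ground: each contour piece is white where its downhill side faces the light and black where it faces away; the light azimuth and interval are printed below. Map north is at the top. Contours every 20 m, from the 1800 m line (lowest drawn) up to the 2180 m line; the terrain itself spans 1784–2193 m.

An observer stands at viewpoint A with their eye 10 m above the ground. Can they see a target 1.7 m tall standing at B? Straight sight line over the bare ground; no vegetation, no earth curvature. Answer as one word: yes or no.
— yes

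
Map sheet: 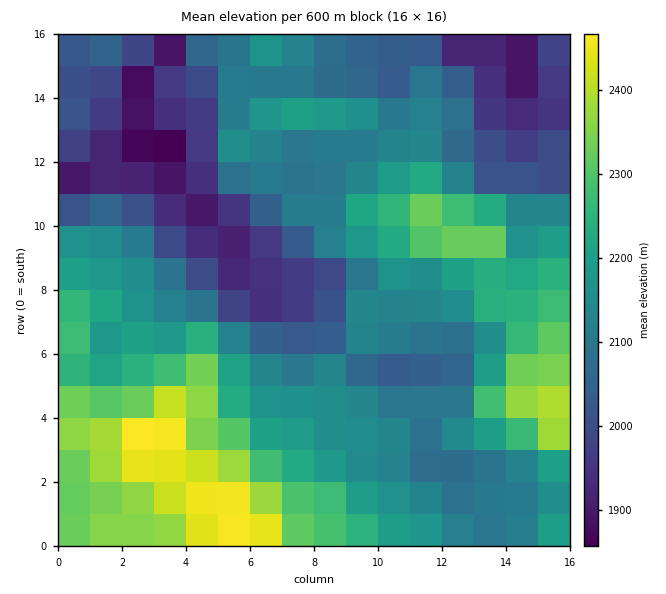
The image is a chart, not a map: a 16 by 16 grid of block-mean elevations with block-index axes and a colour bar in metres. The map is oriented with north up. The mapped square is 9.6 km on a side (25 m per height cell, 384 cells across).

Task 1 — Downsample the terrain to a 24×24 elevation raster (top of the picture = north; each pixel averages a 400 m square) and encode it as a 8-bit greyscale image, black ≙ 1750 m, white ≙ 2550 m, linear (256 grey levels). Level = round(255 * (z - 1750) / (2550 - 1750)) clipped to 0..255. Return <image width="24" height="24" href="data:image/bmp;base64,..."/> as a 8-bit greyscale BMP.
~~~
<image width="24" height="24" href="data:image/bmp;base64,Qk12BgAAAAAAADYEAAAoAAAAGAAAABgAAAABAAgAAAAAAEACAAATCwAAEwsAAAABAAAAAAAAAAAAAAEBAQACAgIAAwMDAAQEBAAFBQUABgYGAAcHBwAICAgACQkJAAoKCgALCwsADAwMAA0NDQAODg4ADw8PABAQEAAREREAEhISABMTEwAUFBQAFRUVABYWFgAXFxcAGBgYABkZGQAaGhoAGxsbABwcHAAdHR0AHh4eAB8fHwAgICAAISEhACIiIgAjIyMAJCQkACUlJQAmJiYAJycnACgoKAApKSkAKioqACsrKwAsLCwALS0tAC4uLgAvLy8AMDAwADExMQAyMjIAMzMzADQ0NAA1NTUANjY2ADc3NwA4ODgAOTk5ADo6OgA7OzsAPDw8AD09PQA+Pj4APz8/AEBAQABBQUEAQkJCAENDQwBEREQARUVFAEZGRgBHR0cASEhIAElJSQBKSkoAS0tLAExMTABNTU0ATk5OAE9PTwBQUFAAUVFRAFJSUgBTU1MAVFRUAFVVVQBWVlYAV1dXAFhYWABZWVkAWlpaAFtbWwBcXFwAXV1dAF5eXgBfX18AYGBgAGFhYQBiYmIAY2NjAGRkZABlZWUAZmZmAGdnZwBoaGgAaWlpAGpqagBra2sAbGxsAG1tbQBubm4Ab29vAHBwcABxcXEAcnJyAHNzcwB0dHQAdXV1AHZ2dgB3d3cAeHh4AHl5eQB6enoAe3t7AHx8fAB9fX0Afn5+AH9/fwCAgIAAgYGBAIKCggCDg4MAhISEAIWFhQCGhoYAh4eHAIiIiACJiYkAioqKAIuLiwCMjIwAjY2NAI6OjgCPj48AkJCQAJGRkQCSkpIAk5OTAJSUlACVlZUAlpaWAJeXlwCYmJgAmZmZAJqamgCbm5sAnJycAJ2dnQCenp4An5+fAKCgoAChoaEAoqKiAKOjowCkpKQApaWlAKampgCnp6cAqKioAKmpqQCqqqoAq6urAKysrACtra0Arq6uAK+vrwCwsLAAsbGxALKysgCzs7MAtLS0ALW1tQC2trYAt7e3ALi4uAC5ubkAurq6ALu7uwC8vLwAvb29AL6+vgC/v78AwMDAAMHBwQDCwsIAw8PDAMTExADFxcUAxsbGAMfHxwDIyMgAycnJAMrKygDLy8sAzMzMAM3NzQDOzs4Az8/PANDQ0ADR0dEA0tLSANPT0wDU1NQA1dXVANbW1gDX19cA2NjYANnZ2QDa2toA29vbANzc3ADd3d0A3t7eAN/f3wDg4OAA4eHhAOLi4gDj4+MA5OTkAOXl5QDm5uYA5+fnAOjo6ADp6ekA6urqAOvr6wDs7OwA7e3tAO7u7gDv7+8A8PDwAPHx8QDy8vIA8/PzAPT09AD19fUA9vb2APf39wD4+PgA+fn5APr6+gD7+/sA/Pz8AP39/QD+/v4A////ALe+w8PAxtja4+nHtbGpn5CMjX1vb3SAlre/vr7FzODr7OC7rKyjkYSNf3VtcHN8kbO5vsTU1t3h18exq6mVjIGGb2prcXF3gbO9x9vb2t3Qxaukl46Gf3lvZmVna3J7icDG1Ojo3NbGuaOdkY18foB1ZG5zfIifssS90OLk4by4pI6MioN8hXx1an2QmKXE1MS0ur3I3syilIaCgX6AfXN0b22Itr3RyrCql6K5v9Gsm4iCh4mDcl5hZGR6rsXUyZ+bjJiio8CdinlwYndoWVpiXV5uk7S1tqmZhJWTiKWad2RlXVdmeXFzZ2VxiZmrtaqiiICMgI53WE9HRVl5gXhyd3V7kqmvtaGfko56dGhPQDc/REhhgHt7eoGPpJuepJKPjIiHbFVCNzhDRUdOd4aBfISQnZecm4yKhn5tU0s8NEFDTGZmh4ubl6u1qZCZnIGAem1hRD8qO0BMaXp4lZiusrW7toR/jF9ib2JBPSouO1dmdXN8mqKtw7u2pJFxjDc+SkY1NS5JXnFucG6IlZylqY5wbmdaYS4pNDYqJjlXdnxqam1xc36bjnpeTFVIT0M+LCQaIz1fjXxwb3JxcXN9fm5bTElJU1ZKOywgLzphgIJ8dnuDhoZvgGhPTkA/SVZRRjguRj9mb4GXmpCBe21jgXtLPDo3QVNMQSUoVEtfdGx1dmxlYlplfnNNOCo2RlJcXkYlOlhThINxZ2JkY1dWVEY7NSg8R1dbX1QoNmllbYKPdmtpV1huVDU0NyY8Tw=="/>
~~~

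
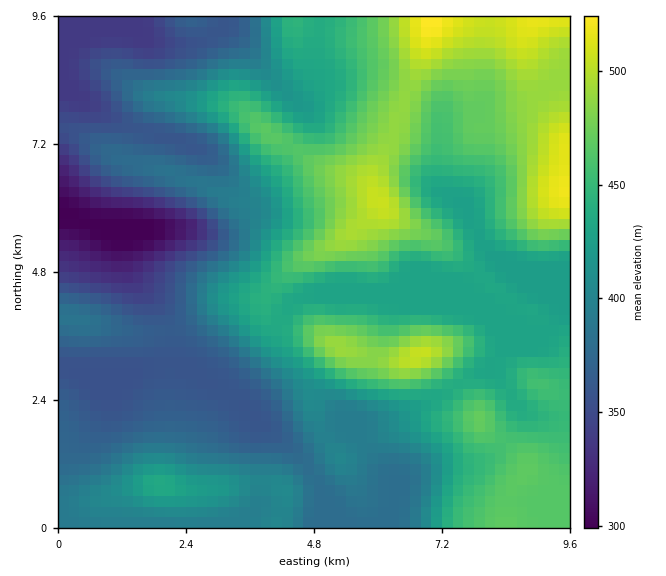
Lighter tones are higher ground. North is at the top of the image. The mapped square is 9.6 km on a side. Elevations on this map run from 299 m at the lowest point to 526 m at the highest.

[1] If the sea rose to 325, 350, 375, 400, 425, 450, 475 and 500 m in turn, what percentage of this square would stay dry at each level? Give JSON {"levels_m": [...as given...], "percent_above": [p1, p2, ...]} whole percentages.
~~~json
{"levels_m": [325, 350, 375, 400, 425, 450, 475, 500], "percent_above": [97, 92, 76, 60, 50, 30, 15, 4]}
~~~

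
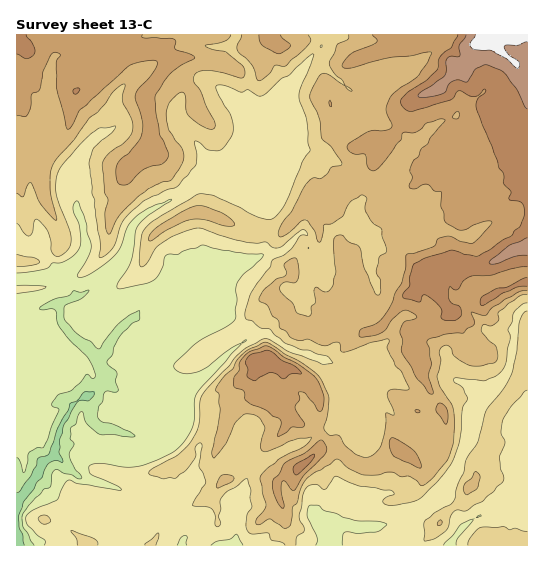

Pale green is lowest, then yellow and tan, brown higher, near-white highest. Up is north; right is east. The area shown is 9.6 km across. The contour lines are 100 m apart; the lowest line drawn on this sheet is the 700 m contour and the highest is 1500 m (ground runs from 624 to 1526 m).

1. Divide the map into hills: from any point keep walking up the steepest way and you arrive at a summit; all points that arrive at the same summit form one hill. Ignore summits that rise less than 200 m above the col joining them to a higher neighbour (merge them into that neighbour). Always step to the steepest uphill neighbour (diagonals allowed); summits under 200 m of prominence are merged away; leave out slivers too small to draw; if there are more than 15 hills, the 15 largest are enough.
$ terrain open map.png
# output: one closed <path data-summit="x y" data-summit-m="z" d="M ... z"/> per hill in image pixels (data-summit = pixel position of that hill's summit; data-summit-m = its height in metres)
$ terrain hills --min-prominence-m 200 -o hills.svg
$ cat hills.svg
<path data-summit="477 44" data-summit-m="1526" d="M527 34l-201 0-5 13-20 22-9 16-5 5-5 1-29 33-1 8-13 25-14 8-15 14-17 6-10 9-42 23-9 10-4 20-5 12-37 34-11 4-12-22-7-4-5-10-14-14-11 0-7-4-3 1 1 302 511-1z"/><path data-summit="17 44" data-summit-m="1347" d="M325 34l-308 0-1 209 10 4 11 0 14 14 5 10 7 4 12 22 11-4 37-34 5-12 4-20 9-10 42-23 10-9 17-6 15-14 14-8 13-25 1-8 23-27 16-12 9-16 20-22z"/><path data-summit="258 360" data-summit-m="1375" d="M267 334l-18 4-12 8-49 46-5 11 0 20-8 8-3 1 6 1 21 15 0 8-6 12 0 11 14-1 27-16 11 0 8-3 5 6 4-2 27-16 18-6 11-12 12-2 11-10 3-13 0-19 11-14-10-6-10 0-6-4-40-12z"/>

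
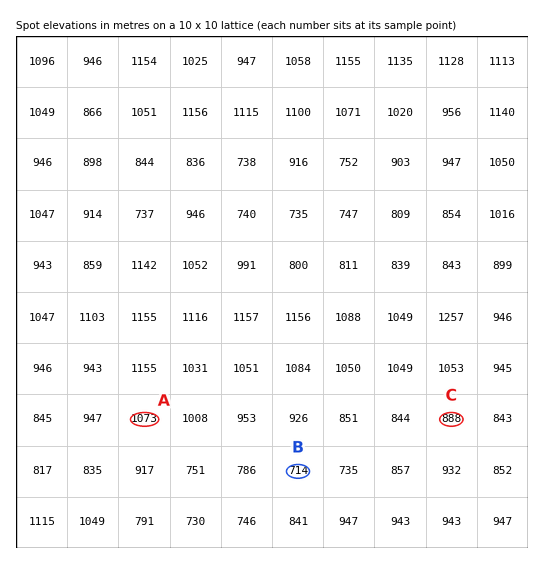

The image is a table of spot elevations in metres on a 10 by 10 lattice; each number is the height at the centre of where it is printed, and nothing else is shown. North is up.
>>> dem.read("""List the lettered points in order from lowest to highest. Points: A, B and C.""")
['B', 'C', 'A']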